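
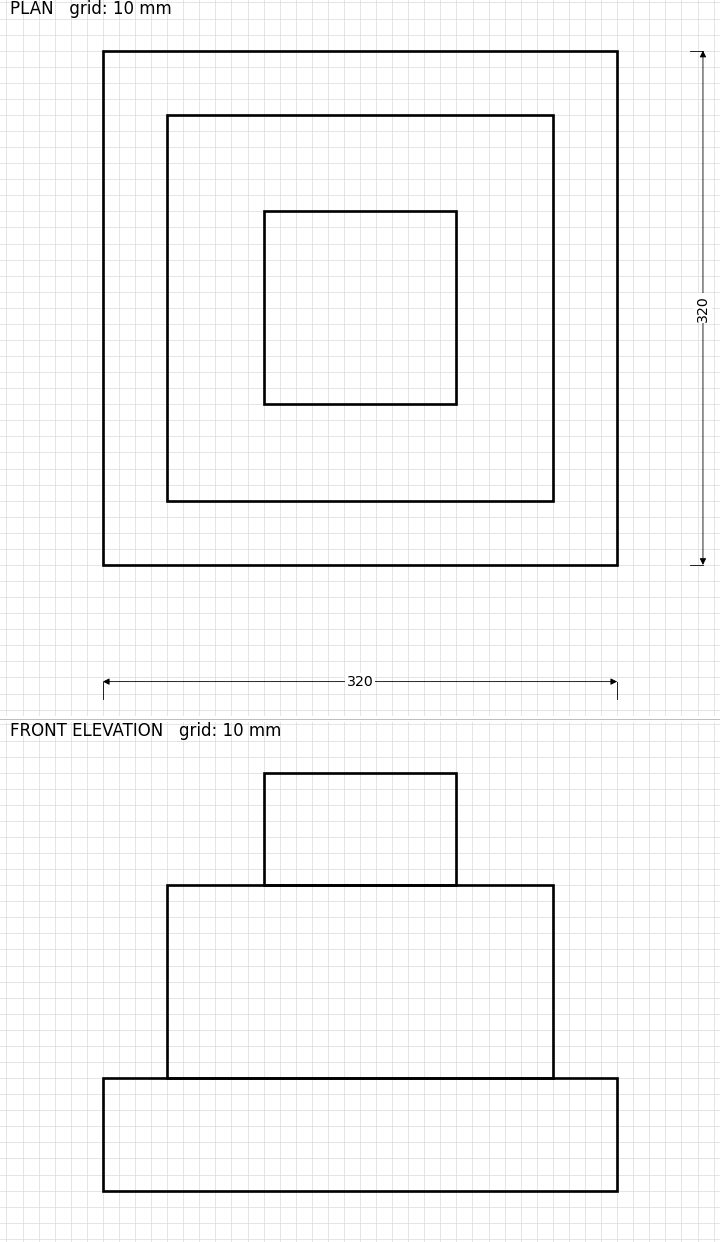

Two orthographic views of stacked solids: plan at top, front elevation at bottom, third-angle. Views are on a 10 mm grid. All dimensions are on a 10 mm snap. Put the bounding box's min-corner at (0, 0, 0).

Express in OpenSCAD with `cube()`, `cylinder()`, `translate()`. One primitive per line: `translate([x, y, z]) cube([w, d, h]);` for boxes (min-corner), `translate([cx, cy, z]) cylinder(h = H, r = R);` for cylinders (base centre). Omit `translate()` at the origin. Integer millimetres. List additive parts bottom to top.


cube([320, 320, 70]);
translate([40, 40, 70]) cube([240, 240, 120]);
translate([100, 100, 190]) cube([120, 120, 70]);


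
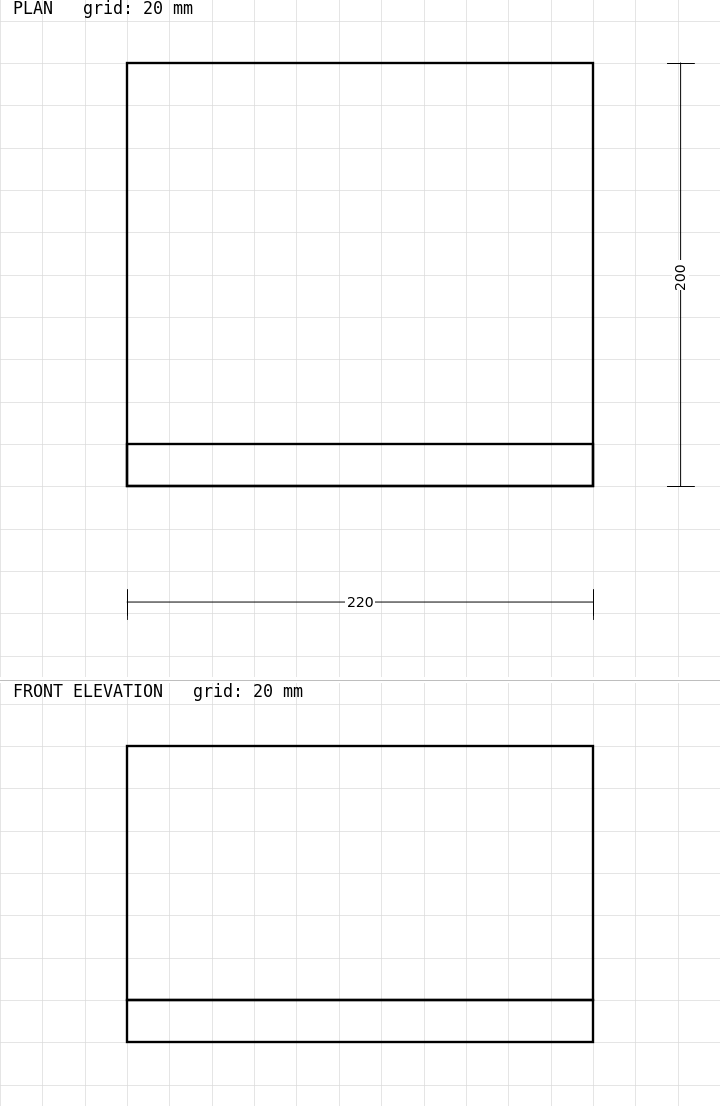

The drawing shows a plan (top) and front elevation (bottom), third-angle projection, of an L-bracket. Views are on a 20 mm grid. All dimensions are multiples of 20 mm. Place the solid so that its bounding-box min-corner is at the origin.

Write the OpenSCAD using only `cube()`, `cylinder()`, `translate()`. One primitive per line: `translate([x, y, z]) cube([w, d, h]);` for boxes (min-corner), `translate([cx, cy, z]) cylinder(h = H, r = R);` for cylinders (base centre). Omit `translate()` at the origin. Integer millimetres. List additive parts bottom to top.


cube([220, 200, 20]);
translate([0, 0, 20]) cube([220, 20, 120]);


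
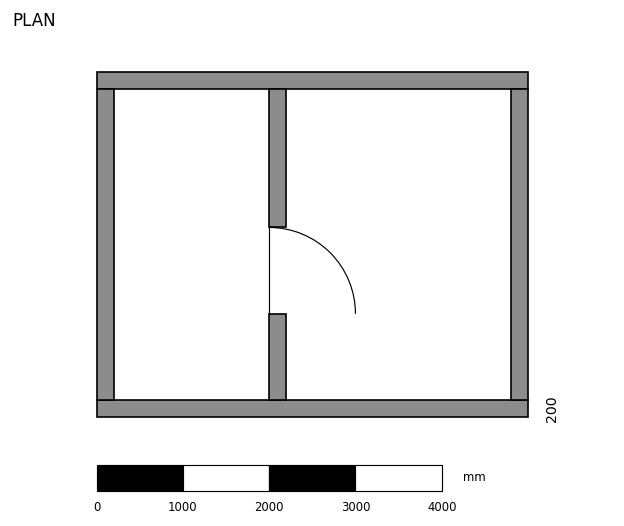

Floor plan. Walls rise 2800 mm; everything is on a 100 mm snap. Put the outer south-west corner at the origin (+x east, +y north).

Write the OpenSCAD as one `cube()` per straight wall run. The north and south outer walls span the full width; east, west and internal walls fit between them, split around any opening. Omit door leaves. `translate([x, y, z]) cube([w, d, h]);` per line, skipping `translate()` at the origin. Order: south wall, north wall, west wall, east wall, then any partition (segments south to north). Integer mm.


cube([5000, 200, 2800]);
translate([0, 3800, 0]) cube([5000, 200, 2800]);
translate([0, 200, 0]) cube([200, 3600, 2800]);
translate([4800, 200, 0]) cube([200, 3600, 2800]);
translate([2000, 200, 0]) cube([200, 1000, 2800]);
translate([2000, 2200, 0]) cube([200, 1600, 2800]);


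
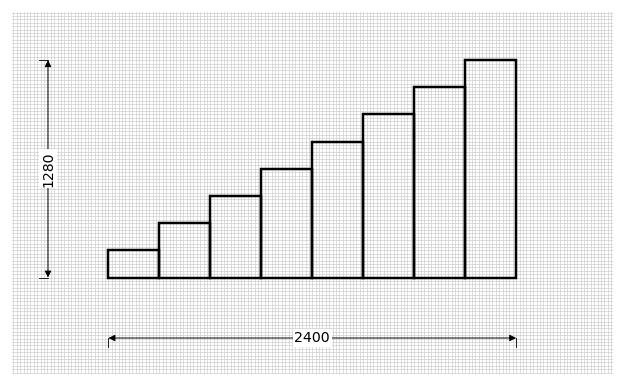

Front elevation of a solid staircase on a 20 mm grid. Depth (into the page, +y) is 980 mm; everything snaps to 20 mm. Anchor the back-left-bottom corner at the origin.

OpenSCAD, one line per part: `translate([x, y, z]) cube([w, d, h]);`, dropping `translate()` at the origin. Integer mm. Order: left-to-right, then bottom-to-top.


cube([300, 980, 160]);
translate([300, 0, 0]) cube([300, 980, 320]);
translate([600, 0, 0]) cube([300, 980, 480]);
translate([900, 0, 0]) cube([300, 980, 640]);
translate([1200, 0, 0]) cube([300, 980, 800]);
translate([1500, 0, 0]) cube([300, 980, 960]);
translate([1800, 0, 0]) cube([300, 980, 1120]);
translate([2100, 0, 0]) cube([300, 980, 1280]);


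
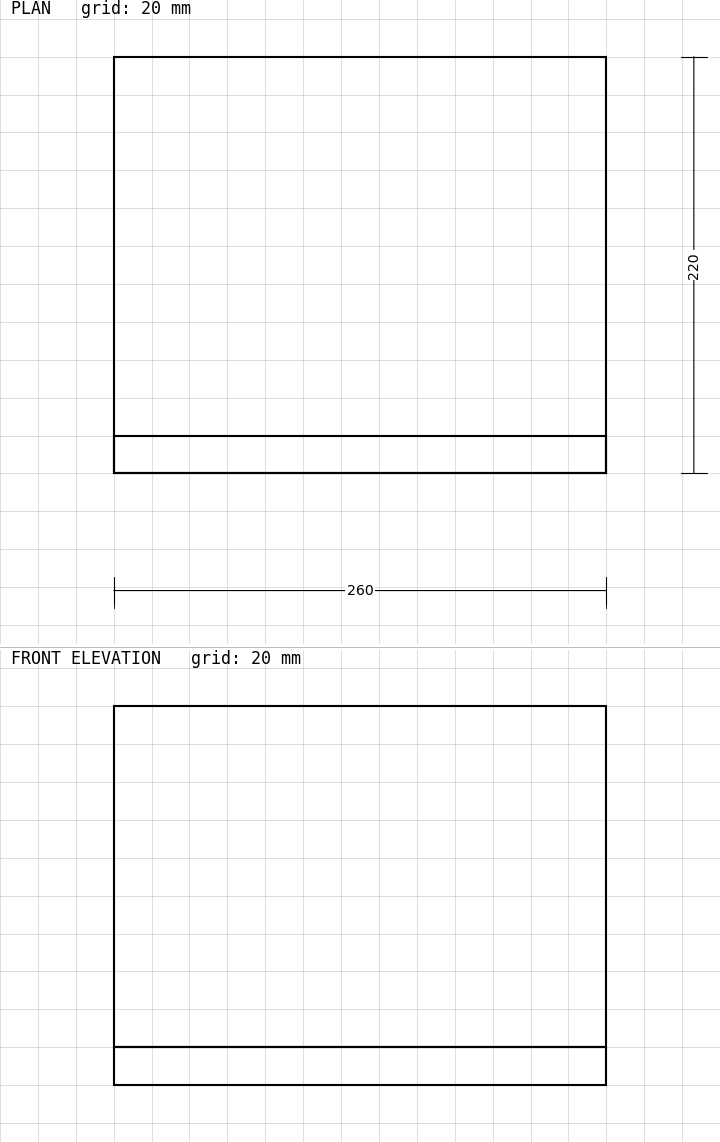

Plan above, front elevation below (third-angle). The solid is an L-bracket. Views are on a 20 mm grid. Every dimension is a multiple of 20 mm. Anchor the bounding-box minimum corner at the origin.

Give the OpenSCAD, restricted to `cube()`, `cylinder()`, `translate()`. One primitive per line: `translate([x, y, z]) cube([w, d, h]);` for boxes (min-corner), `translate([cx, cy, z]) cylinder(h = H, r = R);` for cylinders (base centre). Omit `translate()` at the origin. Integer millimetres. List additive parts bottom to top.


cube([260, 220, 20]);
translate([0, 0, 20]) cube([260, 20, 180]);


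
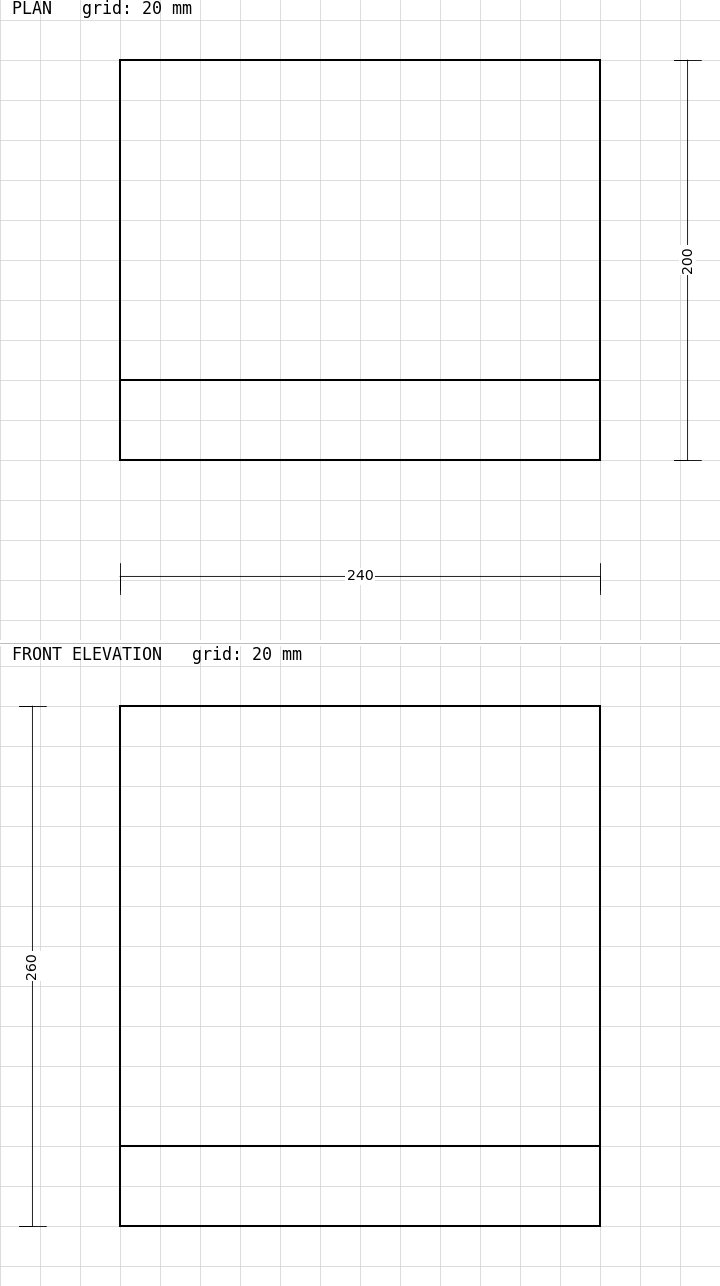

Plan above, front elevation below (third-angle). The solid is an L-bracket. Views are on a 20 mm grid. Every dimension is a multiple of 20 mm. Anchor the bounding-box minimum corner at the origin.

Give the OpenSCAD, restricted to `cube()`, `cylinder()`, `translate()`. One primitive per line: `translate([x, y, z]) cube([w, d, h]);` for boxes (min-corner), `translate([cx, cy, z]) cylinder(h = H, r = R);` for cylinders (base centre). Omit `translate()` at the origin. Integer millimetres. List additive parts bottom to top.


cube([240, 200, 40]);
translate([0, 0, 40]) cube([240, 40, 220]);


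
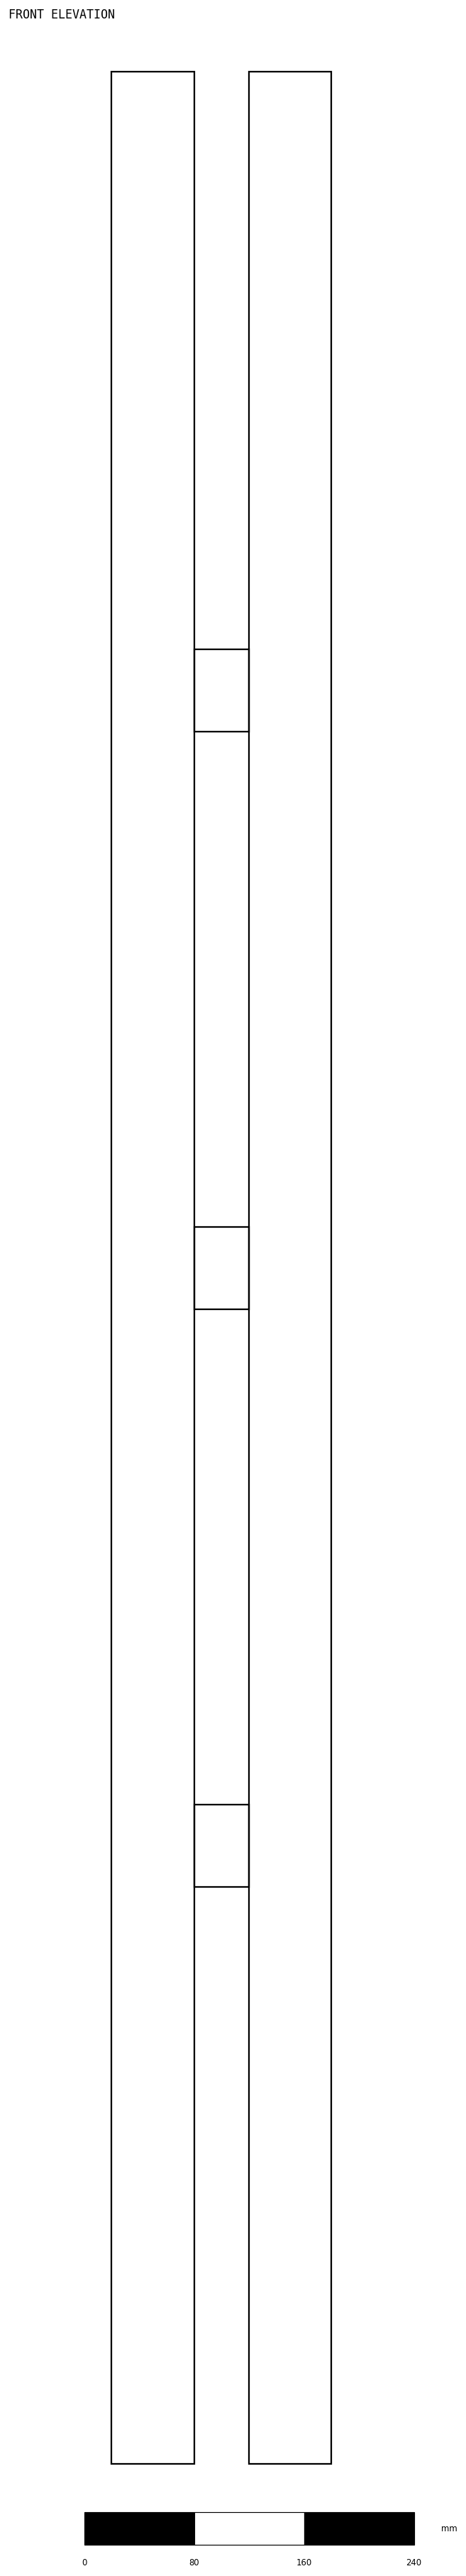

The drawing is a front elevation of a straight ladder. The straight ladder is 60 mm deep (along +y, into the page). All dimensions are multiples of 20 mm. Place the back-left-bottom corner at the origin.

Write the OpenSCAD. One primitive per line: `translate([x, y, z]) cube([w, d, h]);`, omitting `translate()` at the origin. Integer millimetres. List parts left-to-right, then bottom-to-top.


cube([60, 60, 1740]);
translate([60, 0, 420]) cube([40, 60, 60]);
translate([60, 0, 840]) cube([40, 60, 60]);
translate([60, 0, 1260]) cube([40, 60, 60]);
translate([100, 0, 0]) cube([60, 60, 1740]);


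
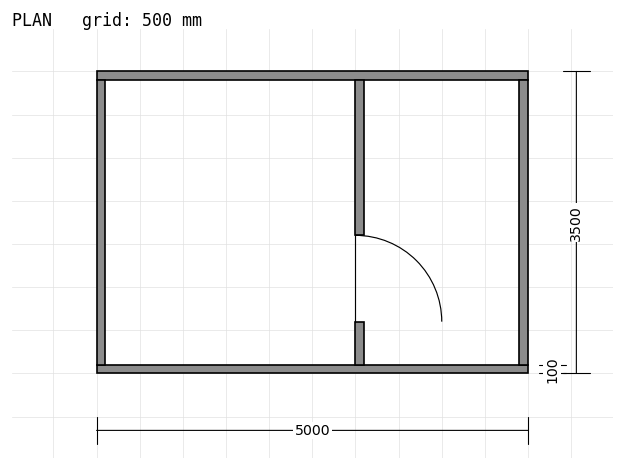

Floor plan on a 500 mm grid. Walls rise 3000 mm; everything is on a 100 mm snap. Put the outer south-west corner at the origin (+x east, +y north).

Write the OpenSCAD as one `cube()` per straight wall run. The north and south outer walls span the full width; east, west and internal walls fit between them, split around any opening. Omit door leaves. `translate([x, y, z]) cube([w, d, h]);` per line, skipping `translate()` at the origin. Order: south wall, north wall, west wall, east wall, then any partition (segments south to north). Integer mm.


cube([5000, 100, 3000]);
translate([0, 3400, 0]) cube([5000, 100, 3000]);
translate([0, 100, 0]) cube([100, 3300, 3000]);
translate([4900, 100, 0]) cube([100, 3300, 3000]);
translate([3000, 100, 0]) cube([100, 500, 3000]);
translate([3000, 1600, 0]) cube([100, 1800, 3000]);


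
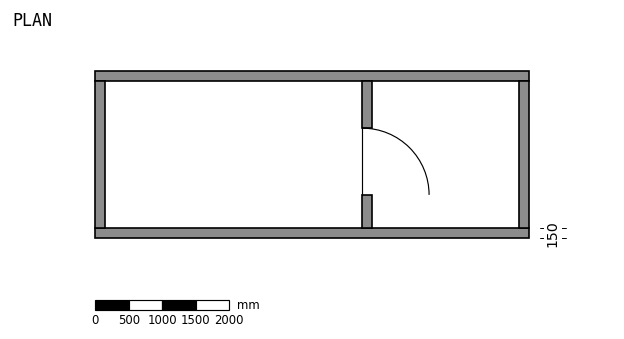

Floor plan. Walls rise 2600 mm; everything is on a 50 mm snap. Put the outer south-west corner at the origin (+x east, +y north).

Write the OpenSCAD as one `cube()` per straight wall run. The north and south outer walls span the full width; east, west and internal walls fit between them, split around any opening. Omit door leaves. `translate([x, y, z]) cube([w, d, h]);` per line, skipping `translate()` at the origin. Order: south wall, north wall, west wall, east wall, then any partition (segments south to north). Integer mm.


cube([6500, 150, 2600]);
translate([0, 2350, 0]) cube([6500, 150, 2600]);
translate([0, 150, 0]) cube([150, 2200, 2600]);
translate([6350, 150, 0]) cube([150, 2200, 2600]);
translate([4000, 150, 0]) cube([150, 500, 2600]);
translate([4000, 1650, 0]) cube([150, 700, 2600]);


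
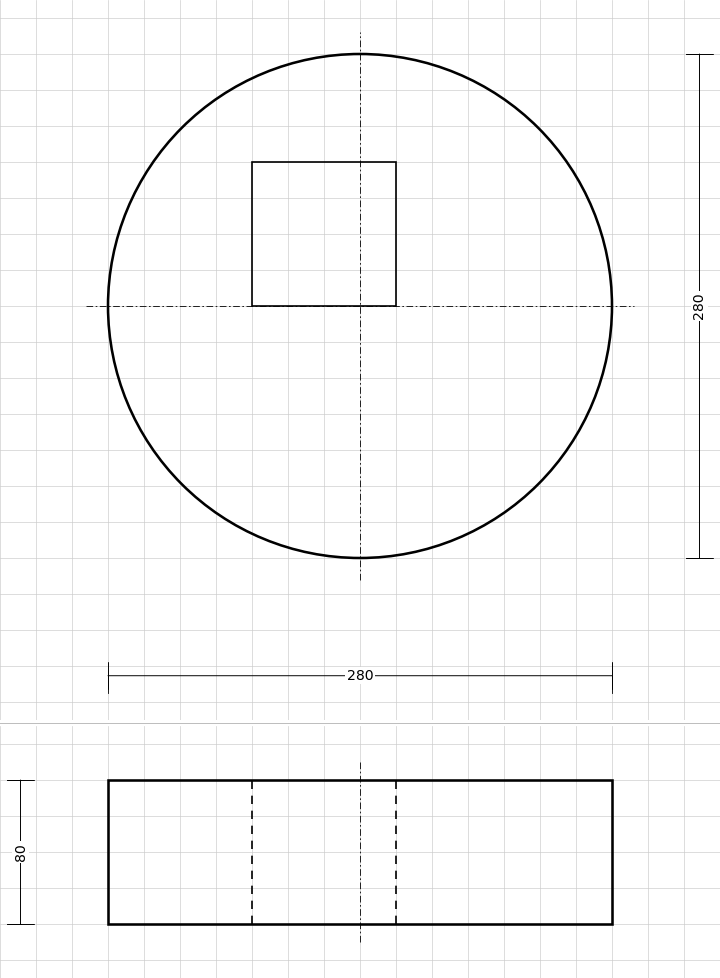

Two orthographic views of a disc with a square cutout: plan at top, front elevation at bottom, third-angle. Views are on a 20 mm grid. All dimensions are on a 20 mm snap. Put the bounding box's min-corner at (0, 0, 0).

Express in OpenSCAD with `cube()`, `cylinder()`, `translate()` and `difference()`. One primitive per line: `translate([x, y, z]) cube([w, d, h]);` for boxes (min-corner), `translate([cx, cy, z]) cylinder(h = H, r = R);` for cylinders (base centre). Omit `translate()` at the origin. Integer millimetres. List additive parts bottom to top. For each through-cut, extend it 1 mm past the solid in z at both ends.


difference() {
  translate([140, 140, 0]) cylinder(h = 80, r = 140);
  translate([80, 140, -1]) cube([80, 80, 82]);
}


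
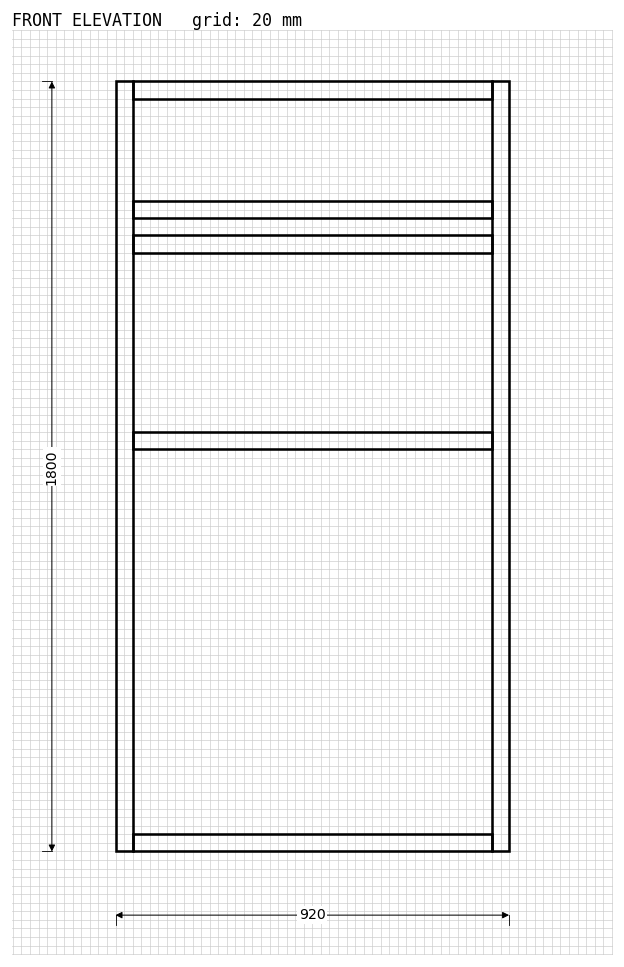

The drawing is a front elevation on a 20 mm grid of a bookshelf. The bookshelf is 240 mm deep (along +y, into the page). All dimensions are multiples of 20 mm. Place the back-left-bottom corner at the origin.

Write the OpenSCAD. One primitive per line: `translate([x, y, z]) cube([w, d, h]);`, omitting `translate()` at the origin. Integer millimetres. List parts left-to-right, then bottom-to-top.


cube([40, 240, 1800]);
translate([40, 0, 0]) cube([840, 240, 40]);
translate([40, 0, 940]) cube([840, 240, 40]);
translate([40, 0, 1400]) cube([840, 240, 40]);
translate([40, 0, 1480]) cube([840, 240, 40]);
translate([40, 0, 1760]) cube([840, 240, 40]);
translate([880, 0, 0]) cube([40, 240, 1800]);


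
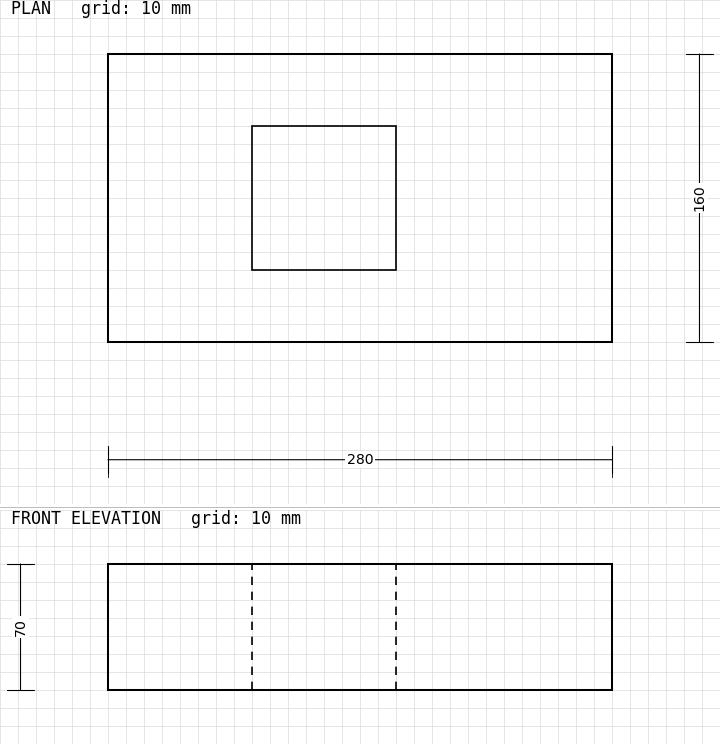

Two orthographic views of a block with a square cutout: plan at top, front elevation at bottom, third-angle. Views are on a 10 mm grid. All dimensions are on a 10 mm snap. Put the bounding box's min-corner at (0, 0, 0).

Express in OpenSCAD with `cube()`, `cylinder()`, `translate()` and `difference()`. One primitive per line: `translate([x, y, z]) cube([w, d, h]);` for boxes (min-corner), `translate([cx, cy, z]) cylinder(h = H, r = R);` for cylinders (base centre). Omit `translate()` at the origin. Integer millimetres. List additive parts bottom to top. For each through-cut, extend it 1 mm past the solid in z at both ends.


difference() {
  cube([280, 160, 70]);
  translate([80, 40, -1]) cube([80, 80, 72]);
}


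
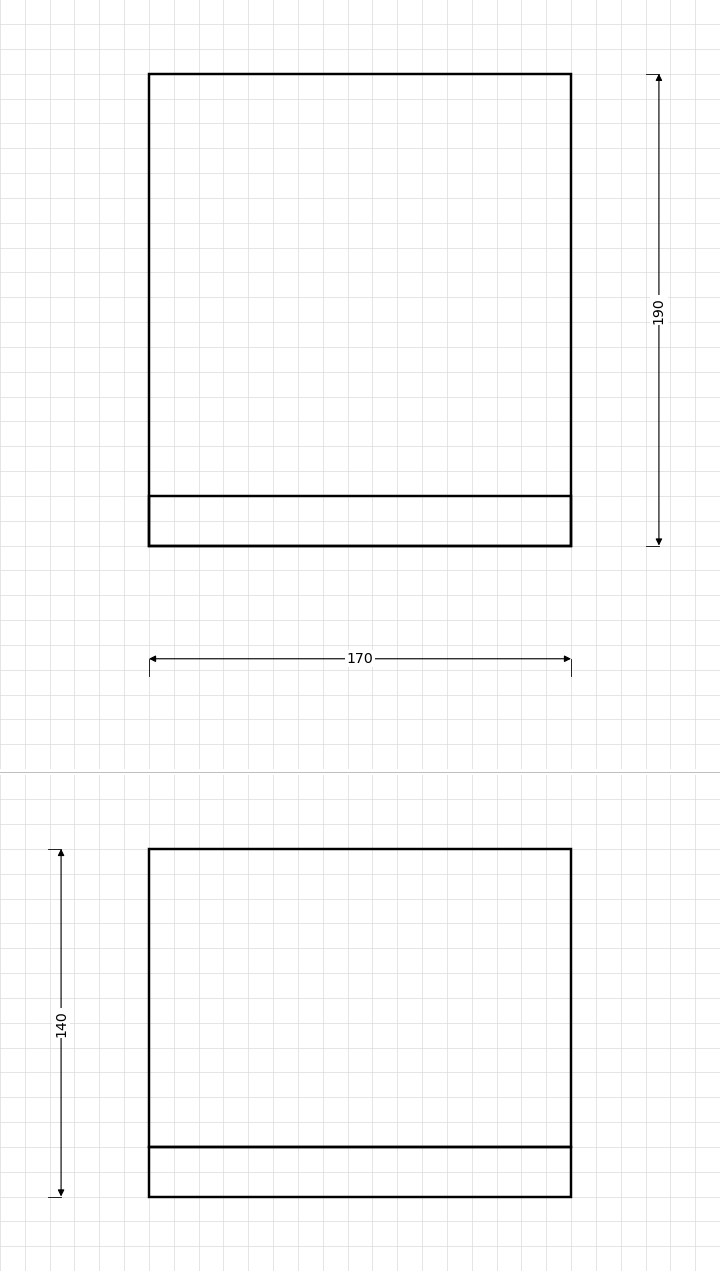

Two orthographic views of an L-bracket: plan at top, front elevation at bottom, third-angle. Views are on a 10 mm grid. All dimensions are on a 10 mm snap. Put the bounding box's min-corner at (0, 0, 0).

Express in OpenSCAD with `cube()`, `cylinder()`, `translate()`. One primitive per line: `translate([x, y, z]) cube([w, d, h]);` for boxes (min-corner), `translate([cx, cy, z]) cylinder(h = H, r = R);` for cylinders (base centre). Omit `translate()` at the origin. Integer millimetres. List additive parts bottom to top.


cube([170, 190, 20]);
translate([0, 0, 20]) cube([170, 20, 120]);


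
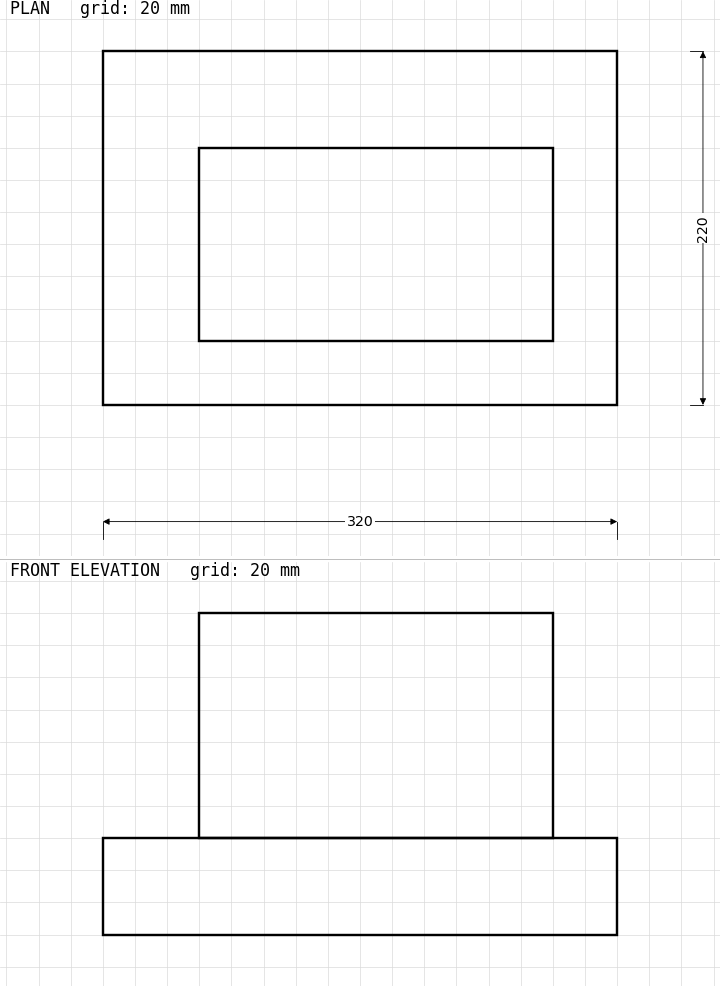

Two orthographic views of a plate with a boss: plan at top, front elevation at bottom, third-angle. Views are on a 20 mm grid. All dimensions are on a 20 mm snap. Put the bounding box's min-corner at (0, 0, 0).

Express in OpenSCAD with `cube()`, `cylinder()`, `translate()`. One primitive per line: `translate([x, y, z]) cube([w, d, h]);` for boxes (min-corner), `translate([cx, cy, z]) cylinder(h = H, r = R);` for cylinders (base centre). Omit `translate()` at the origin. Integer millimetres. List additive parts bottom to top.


cube([320, 220, 60]);
translate([60, 40, 60]) cube([220, 120, 140]);


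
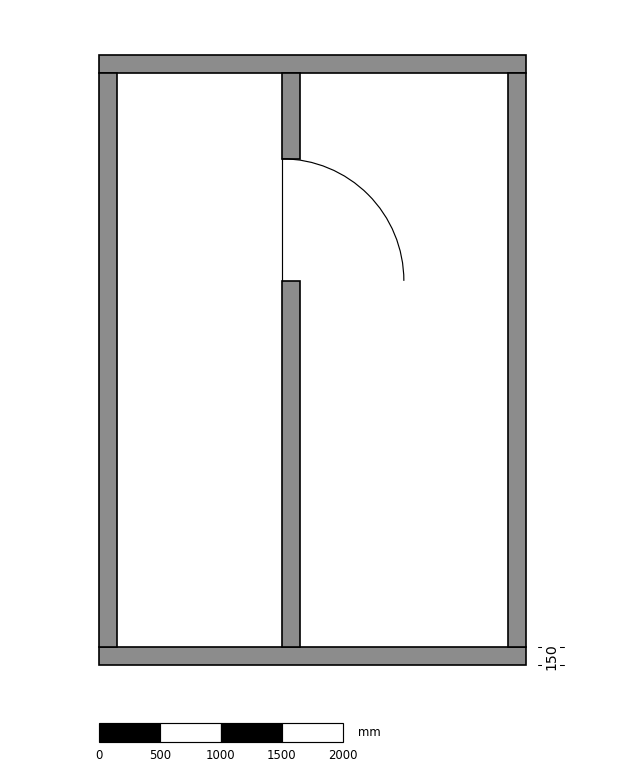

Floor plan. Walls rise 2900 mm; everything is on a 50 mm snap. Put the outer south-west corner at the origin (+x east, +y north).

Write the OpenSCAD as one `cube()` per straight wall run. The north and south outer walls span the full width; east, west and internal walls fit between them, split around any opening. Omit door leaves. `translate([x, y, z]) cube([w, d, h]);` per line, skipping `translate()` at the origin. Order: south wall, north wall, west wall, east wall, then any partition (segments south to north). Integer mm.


cube([3500, 150, 2900]);
translate([0, 4850, 0]) cube([3500, 150, 2900]);
translate([0, 150, 0]) cube([150, 4700, 2900]);
translate([3350, 150, 0]) cube([150, 4700, 2900]);
translate([1500, 150, 0]) cube([150, 3000, 2900]);
translate([1500, 4150, 0]) cube([150, 700, 2900]);


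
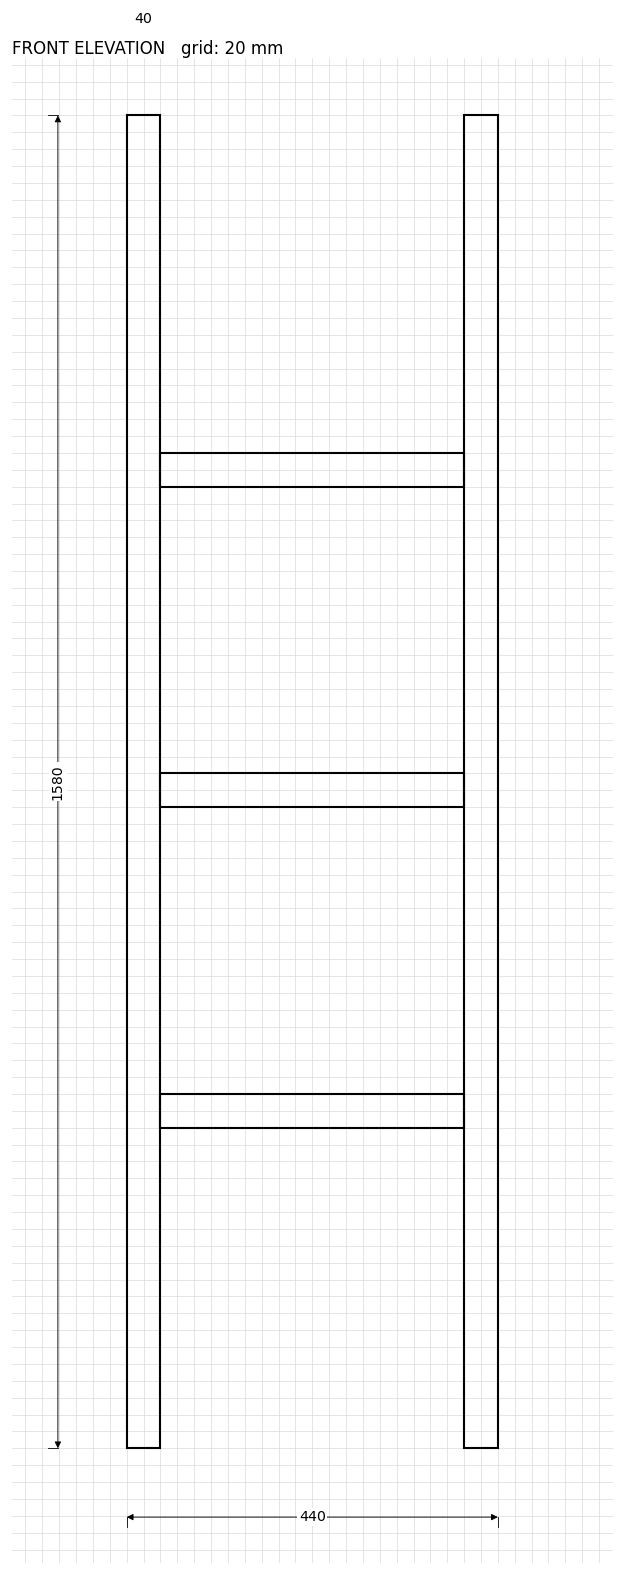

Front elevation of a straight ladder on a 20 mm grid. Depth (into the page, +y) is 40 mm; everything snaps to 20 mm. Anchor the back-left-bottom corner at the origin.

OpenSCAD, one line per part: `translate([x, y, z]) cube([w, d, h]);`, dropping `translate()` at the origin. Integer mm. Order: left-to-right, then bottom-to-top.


cube([40, 40, 1580]);
translate([40, 0, 380]) cube([360, 40, 40]);
translate([40, 0, 760]) cube([360, 40, 40]);
translate([40, 0, 1140]) cube([360, 40, 40]);
translate([400, 0, 0]) cube([40, 40, 1580]);


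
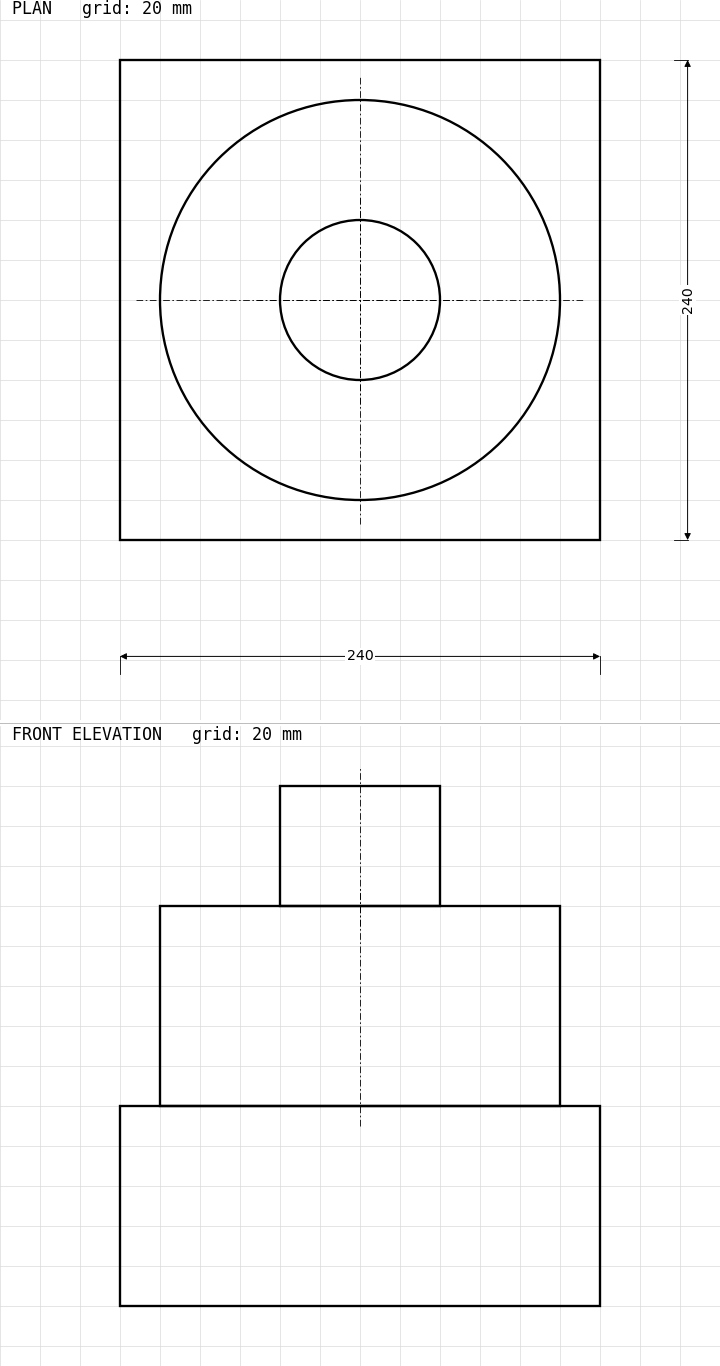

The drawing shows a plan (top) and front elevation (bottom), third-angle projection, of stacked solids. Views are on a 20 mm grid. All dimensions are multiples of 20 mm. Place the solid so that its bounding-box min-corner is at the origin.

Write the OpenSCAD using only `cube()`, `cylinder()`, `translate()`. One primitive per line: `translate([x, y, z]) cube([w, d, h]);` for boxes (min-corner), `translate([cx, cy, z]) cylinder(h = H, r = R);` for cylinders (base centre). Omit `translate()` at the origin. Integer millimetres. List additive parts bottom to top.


cube([240, 240, 100]);
translate([120, 120, 100]) cylinder(h = 100, r = 100);
translate([120, 120, 200]) cylinder(h = 60, r = 40);


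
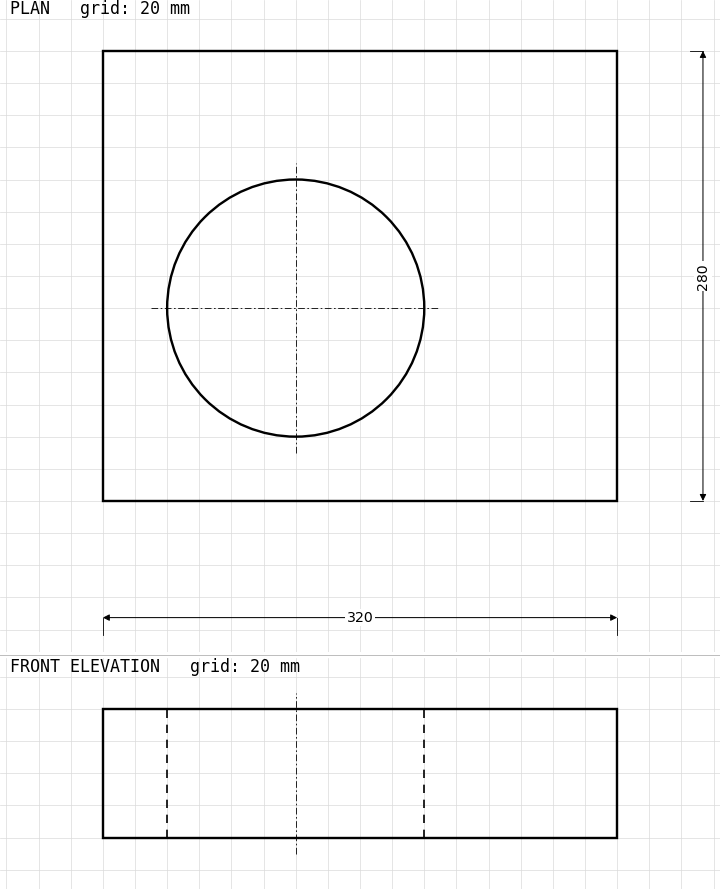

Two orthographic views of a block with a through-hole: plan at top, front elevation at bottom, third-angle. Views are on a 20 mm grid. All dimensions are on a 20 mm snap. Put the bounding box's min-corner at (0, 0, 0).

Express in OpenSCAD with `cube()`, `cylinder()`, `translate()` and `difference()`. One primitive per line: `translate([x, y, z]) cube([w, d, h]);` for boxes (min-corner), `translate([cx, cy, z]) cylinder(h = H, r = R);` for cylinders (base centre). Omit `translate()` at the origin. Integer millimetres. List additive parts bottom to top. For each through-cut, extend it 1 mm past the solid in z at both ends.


difference() {
  cube([320, 280, 80]);
  translate([120, 120, -1]) cylinder(h = 82, r = 80);
}


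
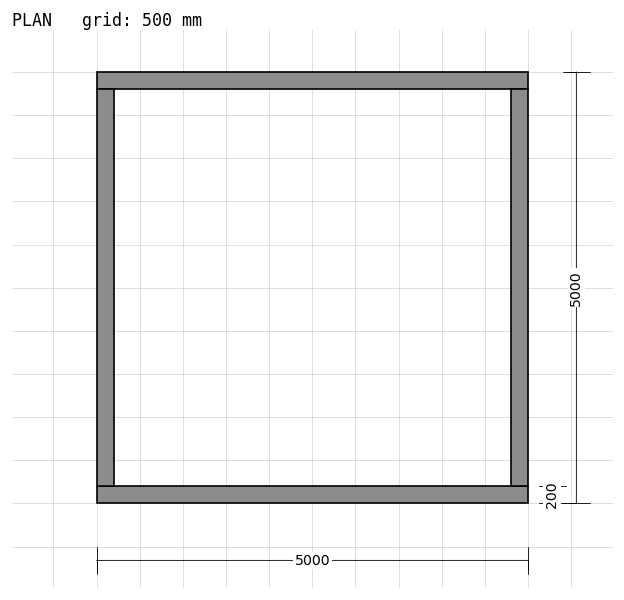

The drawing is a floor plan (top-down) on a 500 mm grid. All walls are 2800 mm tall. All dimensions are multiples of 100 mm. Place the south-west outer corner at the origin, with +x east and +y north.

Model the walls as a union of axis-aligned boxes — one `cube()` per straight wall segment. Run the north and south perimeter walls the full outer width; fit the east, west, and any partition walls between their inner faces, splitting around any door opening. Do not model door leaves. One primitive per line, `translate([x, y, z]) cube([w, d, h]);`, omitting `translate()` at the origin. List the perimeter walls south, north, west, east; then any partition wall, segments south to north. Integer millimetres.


cube([5000, 200, 2800]);
translate([0, 4800, 0]) cube([5000, 200, 2800]);
translate([0, 200, 0]) cube([200, 4600, 2800]);
translate([4800, 200, 0]) cube([200, 4600, 2800]);


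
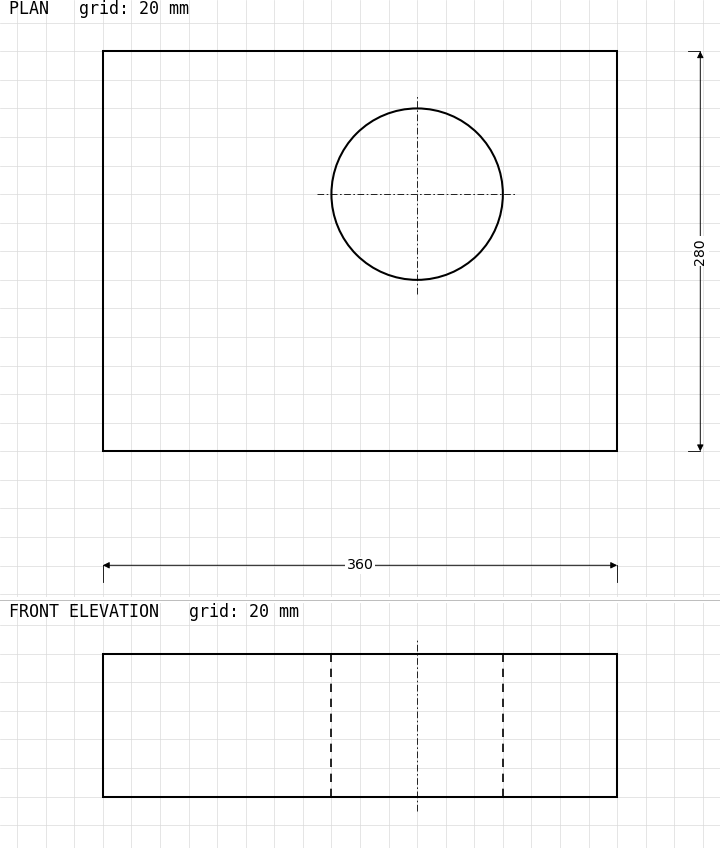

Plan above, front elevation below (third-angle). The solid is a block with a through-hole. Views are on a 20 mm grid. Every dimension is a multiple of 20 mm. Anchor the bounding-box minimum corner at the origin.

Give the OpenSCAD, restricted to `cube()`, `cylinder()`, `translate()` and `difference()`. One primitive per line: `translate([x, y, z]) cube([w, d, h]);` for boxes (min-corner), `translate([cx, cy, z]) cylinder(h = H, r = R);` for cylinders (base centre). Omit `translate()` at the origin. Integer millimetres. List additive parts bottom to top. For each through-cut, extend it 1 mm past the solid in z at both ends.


difference() {
  cube([360, 280, 100]);
  translate([220, 180, -1]) cylinder(h = 102, r = 60);
}


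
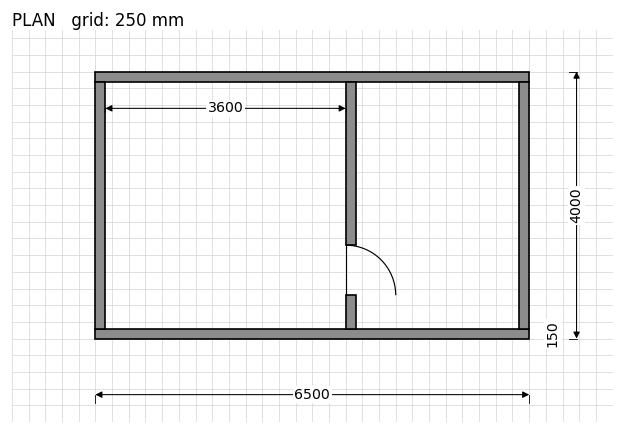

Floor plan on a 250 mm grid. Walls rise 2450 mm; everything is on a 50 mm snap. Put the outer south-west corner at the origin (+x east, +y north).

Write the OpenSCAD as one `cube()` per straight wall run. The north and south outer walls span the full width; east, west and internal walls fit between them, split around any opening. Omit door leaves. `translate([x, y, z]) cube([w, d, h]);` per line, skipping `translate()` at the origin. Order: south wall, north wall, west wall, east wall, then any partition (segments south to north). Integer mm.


cube([6500, 150, 2450]);
translate([0, 3850, 0]) cube([6500, 150, 2450]);
translate([0, 150, 0]) cube([150, 3700, 2450]);
translate([6350, 150, 0]) cube([150, 3700, 2450]);
translate([3750, 150, 0]) cube([150, 500, 2450]);
translate([3750, 1400, 0]) cube([150, 2450, 2450]);


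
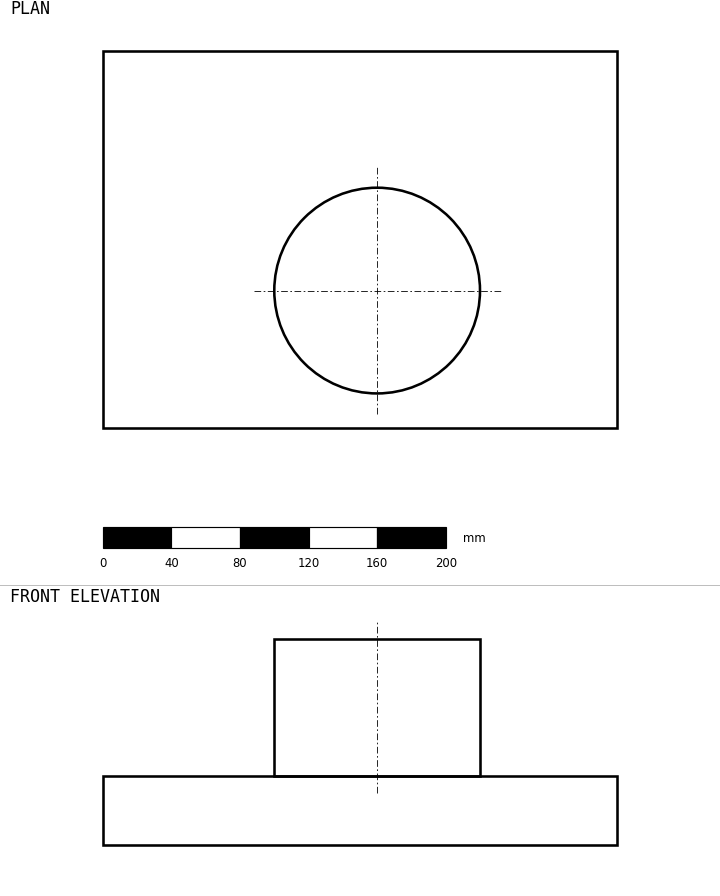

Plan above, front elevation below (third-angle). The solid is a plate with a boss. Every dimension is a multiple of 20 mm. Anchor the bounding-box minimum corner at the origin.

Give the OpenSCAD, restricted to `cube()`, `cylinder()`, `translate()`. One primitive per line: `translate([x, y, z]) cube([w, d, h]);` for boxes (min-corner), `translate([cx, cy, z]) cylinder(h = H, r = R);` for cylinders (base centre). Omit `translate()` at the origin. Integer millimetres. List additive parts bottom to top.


cube([300, 220, 40]);
translate([160, 80, 40]) cylinder(h = 80, r = 60);


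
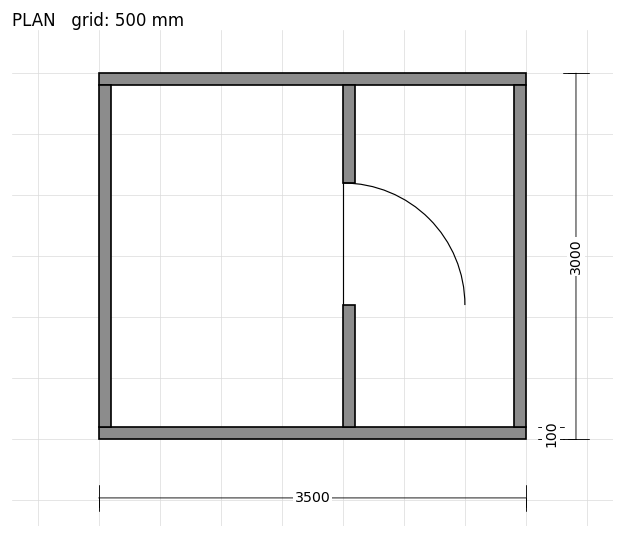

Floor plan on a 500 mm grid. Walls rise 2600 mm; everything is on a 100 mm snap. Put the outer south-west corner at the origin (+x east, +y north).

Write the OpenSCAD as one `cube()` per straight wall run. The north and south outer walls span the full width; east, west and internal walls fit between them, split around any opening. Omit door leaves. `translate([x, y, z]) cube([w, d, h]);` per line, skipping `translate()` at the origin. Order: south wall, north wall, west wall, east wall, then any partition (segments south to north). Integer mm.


cube([3500, 100, 2600]);
translate([0, 2900, 0]) cube([3500, 100, 2600]);
translate([0, 100, 0]) cube([100, 2800, 2600]);
translate([3400, 100, 0]) cube([100, 2800, 2600]);
translate([2000, 100, 0]) cube([100, 1000, 2600]);
translate([2000, 2100, 0]) cube([100, 800, 2600]);


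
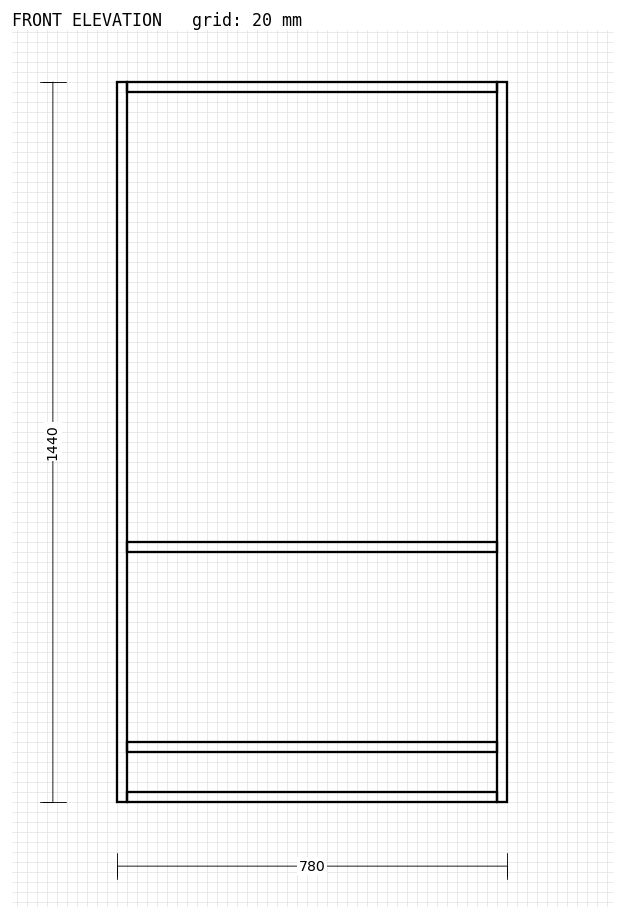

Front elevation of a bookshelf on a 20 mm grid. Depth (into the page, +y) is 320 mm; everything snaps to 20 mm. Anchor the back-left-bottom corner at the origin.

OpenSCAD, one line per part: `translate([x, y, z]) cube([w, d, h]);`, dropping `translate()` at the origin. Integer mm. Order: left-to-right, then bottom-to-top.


cube([20, 320, 1440]);
translate([20, 0, 0]) cube([740, 320, 20]);
translate([20, 0, 100]) cube([740, 320, 20]);
translate([20, 0, 500]) cube([740, 320, 20]);
translate([20, 0, 1420]) cube([740, 320, 20]);
translate([760, 0, 0]) cube([20, 320, 1440]);


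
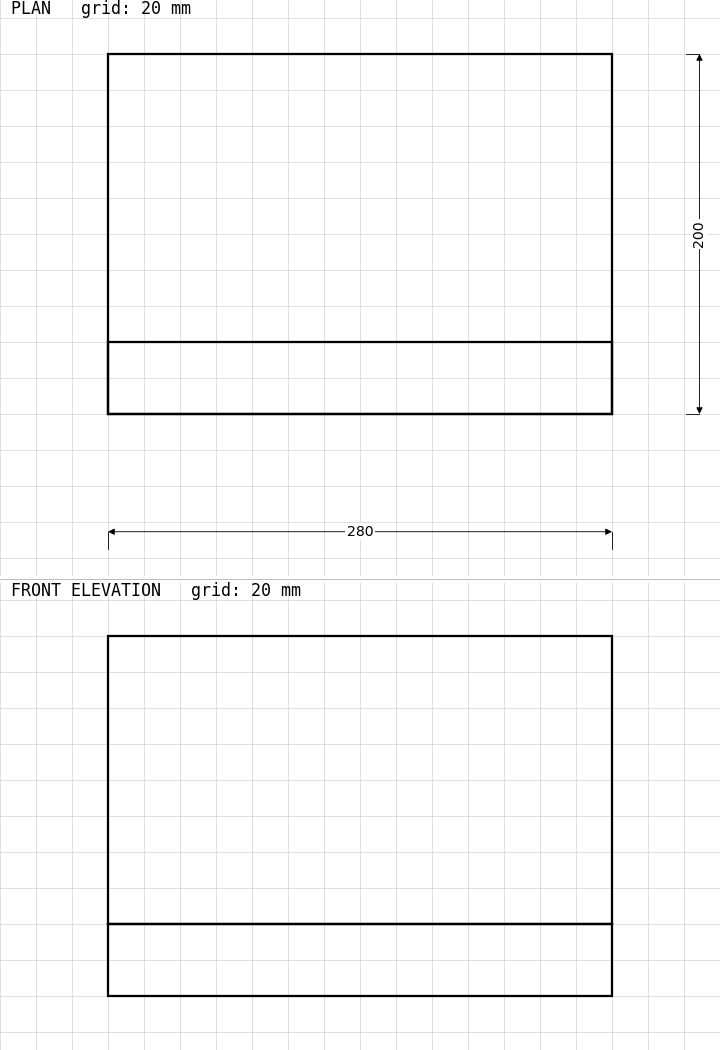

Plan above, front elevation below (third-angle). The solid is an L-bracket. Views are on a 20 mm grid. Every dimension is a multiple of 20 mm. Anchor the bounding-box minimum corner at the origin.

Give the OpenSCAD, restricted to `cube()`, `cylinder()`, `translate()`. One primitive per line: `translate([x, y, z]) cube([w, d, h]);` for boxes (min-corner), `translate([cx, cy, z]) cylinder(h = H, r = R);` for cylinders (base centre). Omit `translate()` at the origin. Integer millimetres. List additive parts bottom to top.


cube([280, 200, 40]);
translate([0, 0, 40]) cube([280, 40, 160]);


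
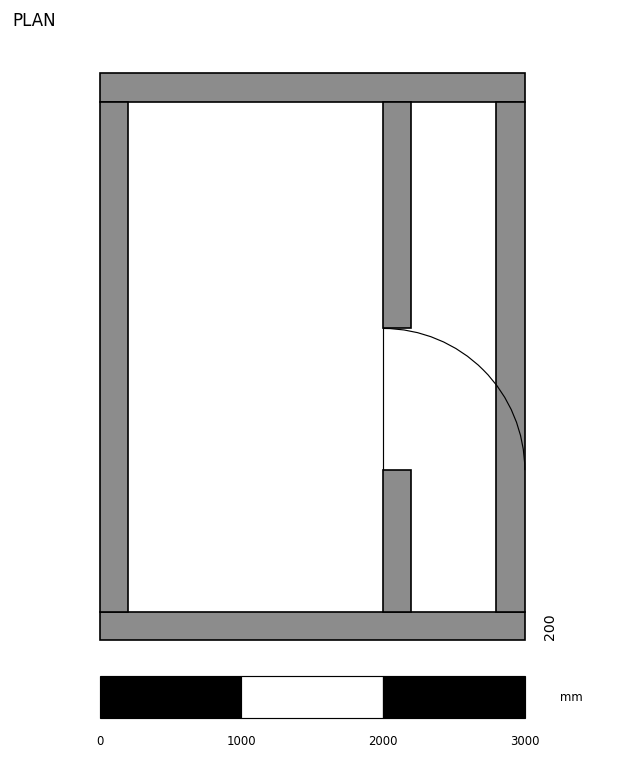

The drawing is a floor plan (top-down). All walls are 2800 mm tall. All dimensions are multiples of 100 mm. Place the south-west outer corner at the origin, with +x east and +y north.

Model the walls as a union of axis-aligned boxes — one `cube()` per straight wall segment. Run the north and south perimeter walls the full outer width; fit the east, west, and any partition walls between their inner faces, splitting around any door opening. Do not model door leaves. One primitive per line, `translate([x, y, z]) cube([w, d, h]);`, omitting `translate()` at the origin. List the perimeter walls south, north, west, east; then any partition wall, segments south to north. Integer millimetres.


cube([3000, 200, 2800]);
translate([0, 3800, 0]) cube([3000, 200, 2800]);
translate([0, 200, 0]) cube([200, 3600, 2800]);
translate([2800, 200, 0]) cube([200, 3600, 2800]);
translate([2000, 200, 0]) cube([200, 1000, 2800]);
translate([2000, 2200, 0]) cube([200, 1600, 2800]);


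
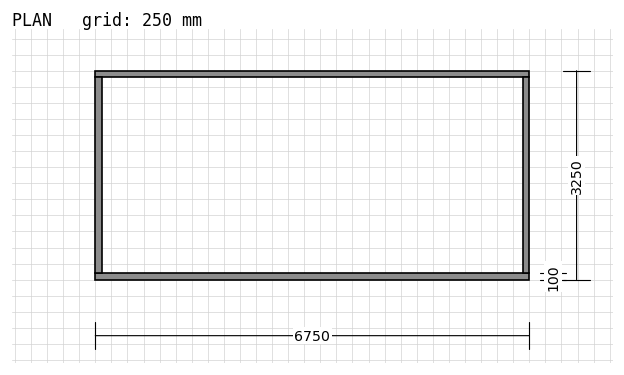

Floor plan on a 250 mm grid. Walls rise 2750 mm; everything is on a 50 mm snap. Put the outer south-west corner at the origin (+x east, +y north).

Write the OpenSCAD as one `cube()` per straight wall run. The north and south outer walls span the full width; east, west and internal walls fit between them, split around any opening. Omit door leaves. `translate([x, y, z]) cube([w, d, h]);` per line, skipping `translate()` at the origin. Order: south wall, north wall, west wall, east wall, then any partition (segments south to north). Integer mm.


cube([6750, 100, 2750]);
translate([0, 3150, 0]) cube([6750, 100, 2750]);
translate([0, 100, 0]) cube([100, 3050, 2750]);
translate([6650, 100, 0]) cube([100, 3050, 2750]);


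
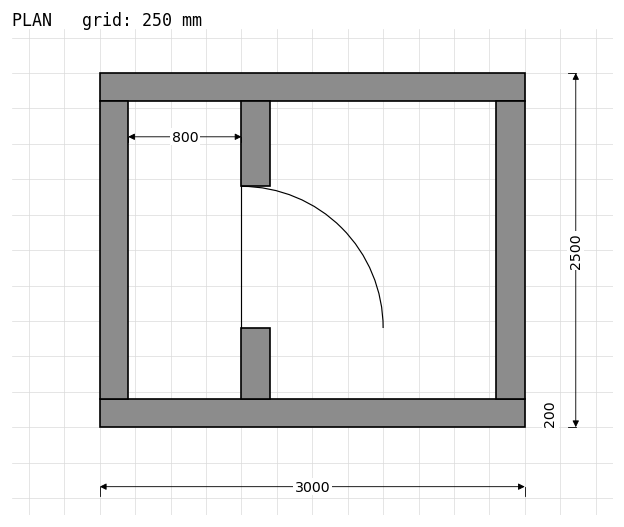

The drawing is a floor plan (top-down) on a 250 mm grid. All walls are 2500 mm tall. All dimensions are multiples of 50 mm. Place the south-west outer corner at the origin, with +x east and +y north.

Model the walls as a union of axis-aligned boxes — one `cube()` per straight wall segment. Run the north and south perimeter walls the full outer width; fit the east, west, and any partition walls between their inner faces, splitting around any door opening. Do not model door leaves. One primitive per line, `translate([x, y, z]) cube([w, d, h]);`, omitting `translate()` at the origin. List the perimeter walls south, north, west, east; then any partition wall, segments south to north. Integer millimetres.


cube([3000, 200, 2500]);
translate([0, 2300, 0]) cube([3000, 200, 2500]);
translate([0, 200, 0]) cube([200, 2100, 2500]);
translate([2800, 200, 0]) cube([200, 2100, 2500]);
translate([1000, 200, 0]) cube([200, 500, 2500]);
translate([1000, 1700, 0]) cube([200, 600, 2500]);


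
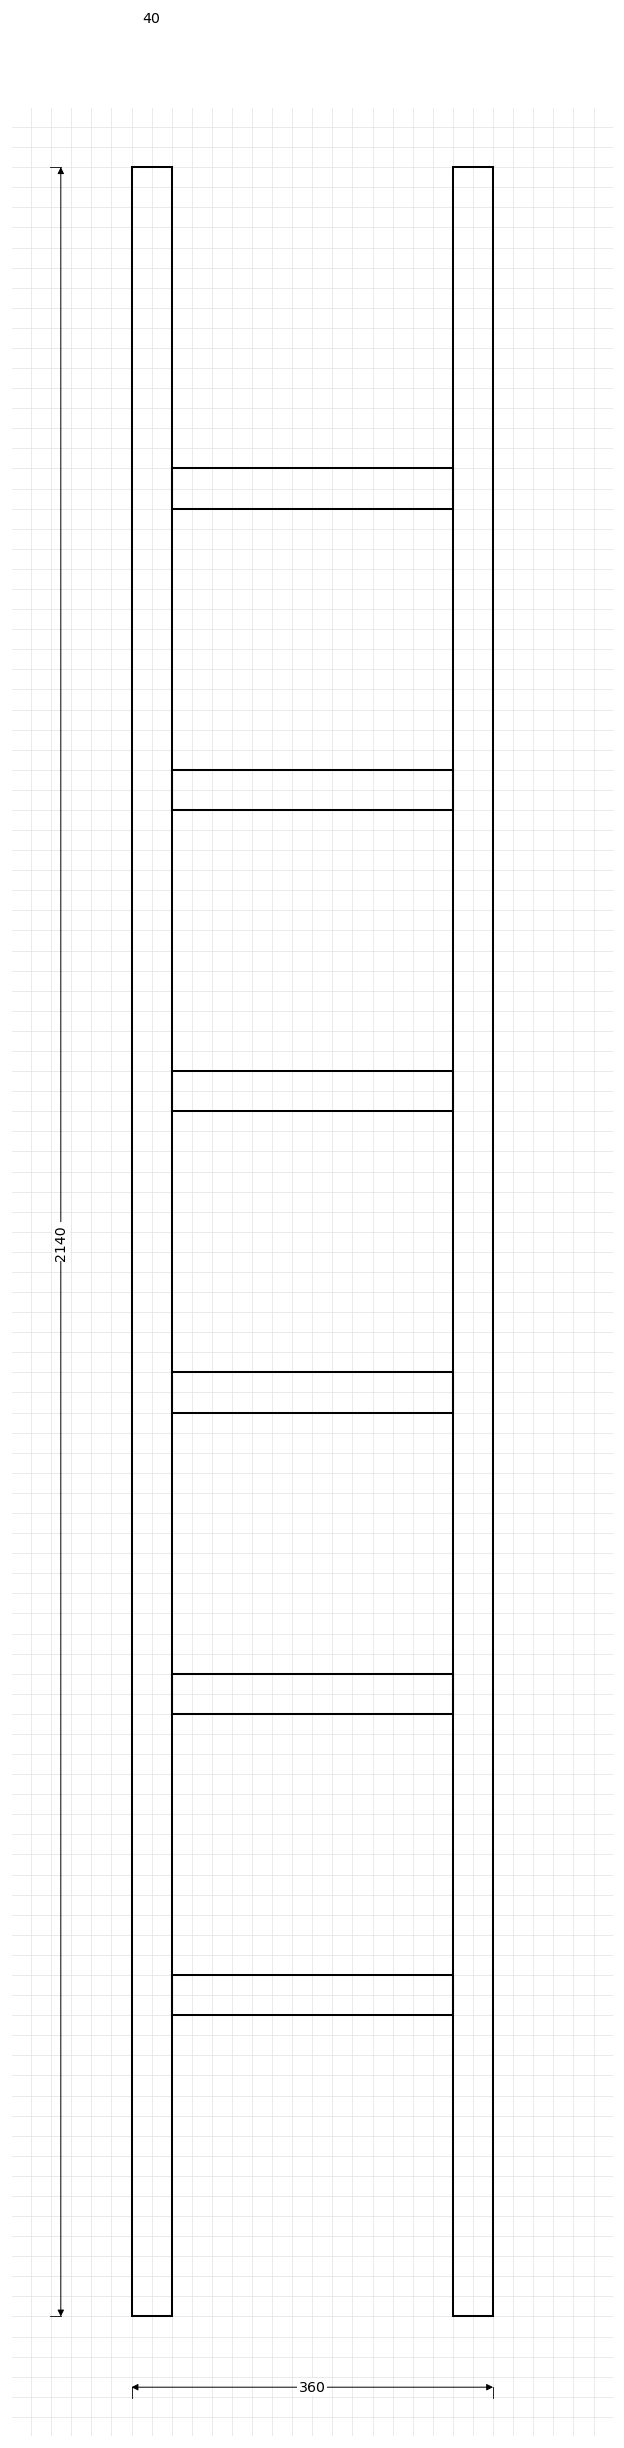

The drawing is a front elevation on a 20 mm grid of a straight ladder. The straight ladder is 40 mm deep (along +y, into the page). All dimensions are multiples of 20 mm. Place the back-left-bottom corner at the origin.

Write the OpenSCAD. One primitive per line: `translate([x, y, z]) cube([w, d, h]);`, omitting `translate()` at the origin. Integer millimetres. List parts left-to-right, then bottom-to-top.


cube([40, 40, 2140]);
translate([40, 0, 300]) cube([280, 40, 40]);
translate([40, 0, 600]) cube([280, 40, 40]);
translate([40, 0, 900]) cube([280, 40, 40]);
translate([40, 0, 1200]) cube([280, 40, 40]);
translate([40, 0, 1500]) cube([280, 40, 40]);
translate([40, 0, 1800]) cube([280, 40, 40]);
translate([320, 0, 0]) cube([40, 40, 2140]);


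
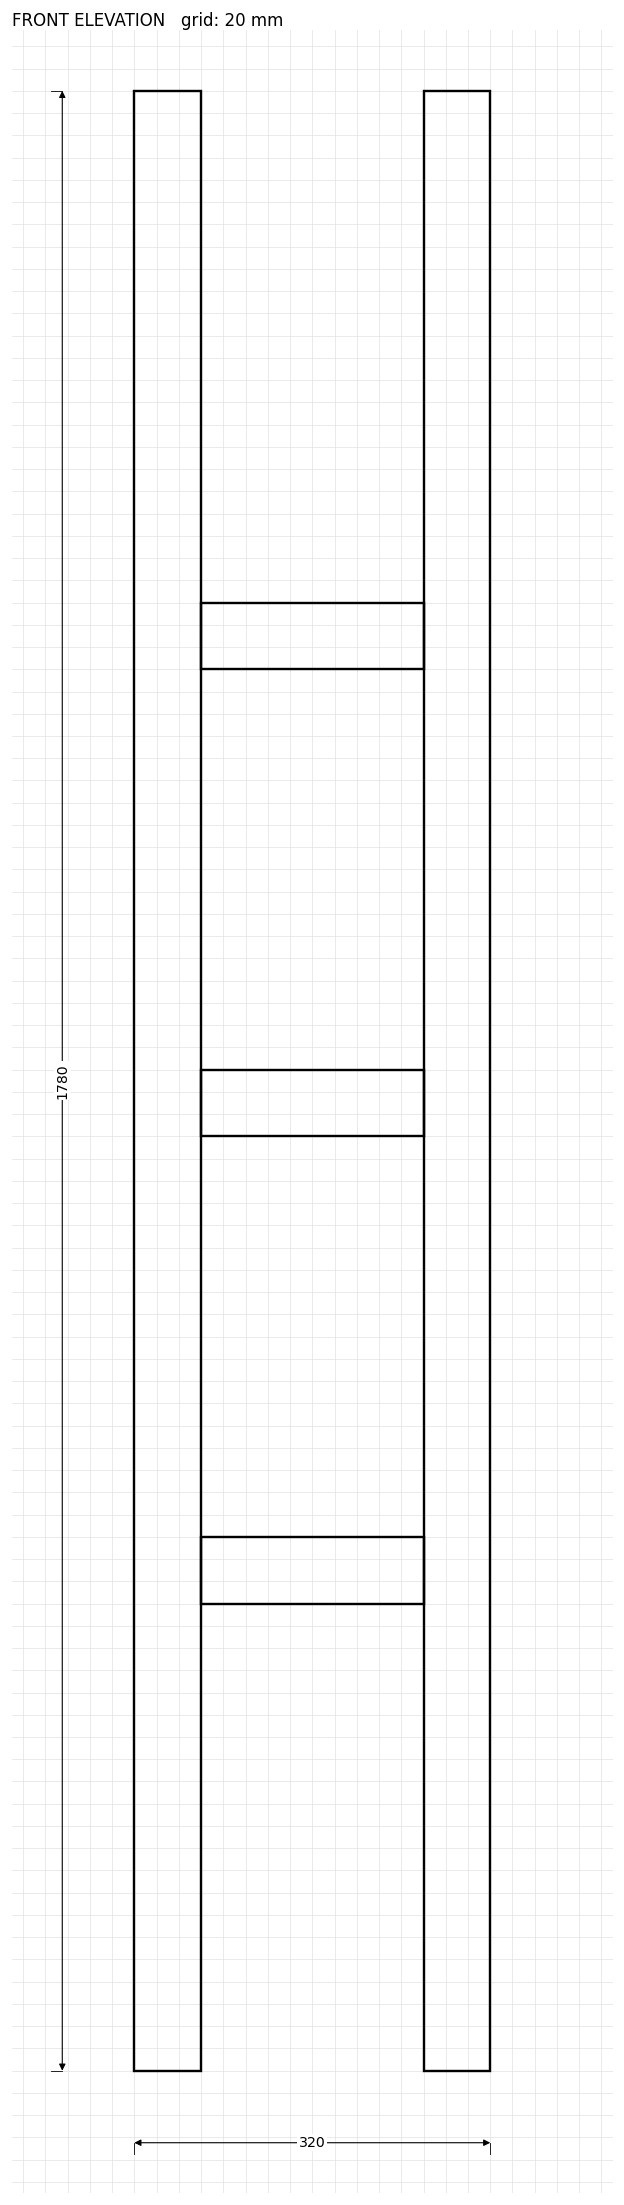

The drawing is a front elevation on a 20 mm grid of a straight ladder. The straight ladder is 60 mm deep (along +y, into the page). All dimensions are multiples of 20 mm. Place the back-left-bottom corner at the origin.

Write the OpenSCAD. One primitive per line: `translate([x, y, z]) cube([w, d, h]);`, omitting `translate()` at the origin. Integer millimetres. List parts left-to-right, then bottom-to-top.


cube([60, 60, 1780]);
translate([60, 0, 420]) cube([200, 60, 60]);
translate([60, 0, 840]) cube([200, 60, 60]);
translate([60, 0, 1260]) cube([200, 60, 60]);
translate([260, 0, 0]) cube([60, 60, 1780]);


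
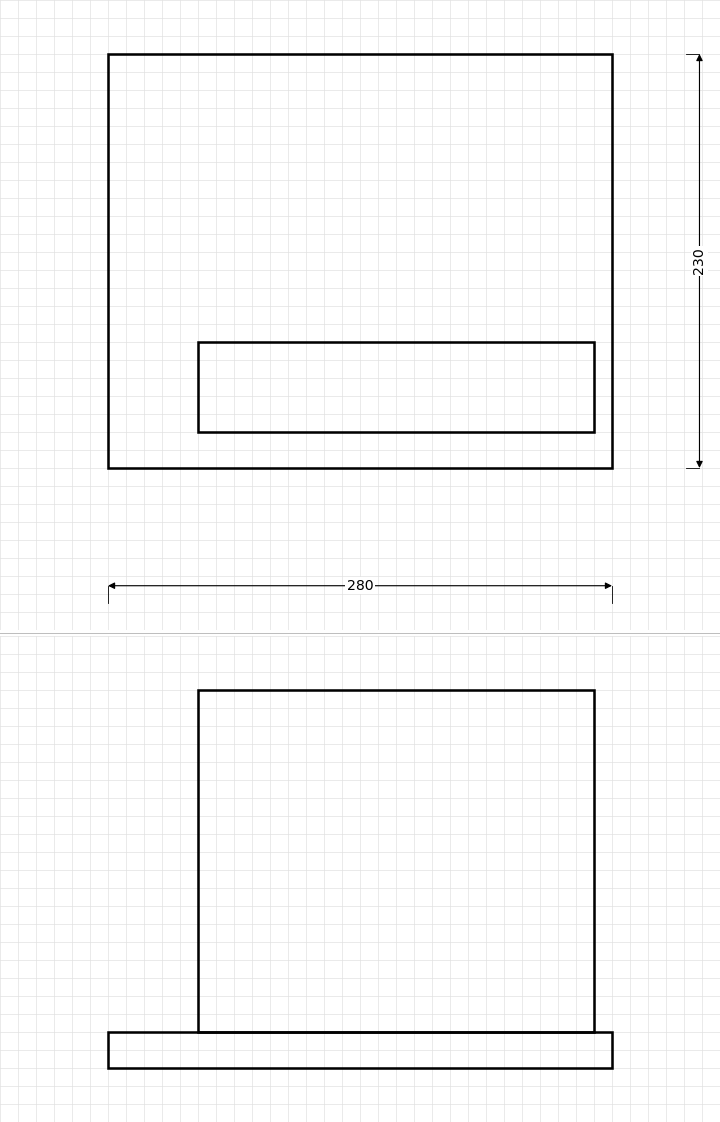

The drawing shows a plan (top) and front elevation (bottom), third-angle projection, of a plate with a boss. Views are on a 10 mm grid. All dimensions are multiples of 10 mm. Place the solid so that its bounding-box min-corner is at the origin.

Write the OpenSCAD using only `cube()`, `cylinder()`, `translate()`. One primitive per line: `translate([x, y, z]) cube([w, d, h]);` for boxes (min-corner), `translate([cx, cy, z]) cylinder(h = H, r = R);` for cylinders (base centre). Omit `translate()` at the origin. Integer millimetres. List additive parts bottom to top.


cube([280, 230, 20]);
translate([50, 20, 20]) cube([220, 50, 190]);


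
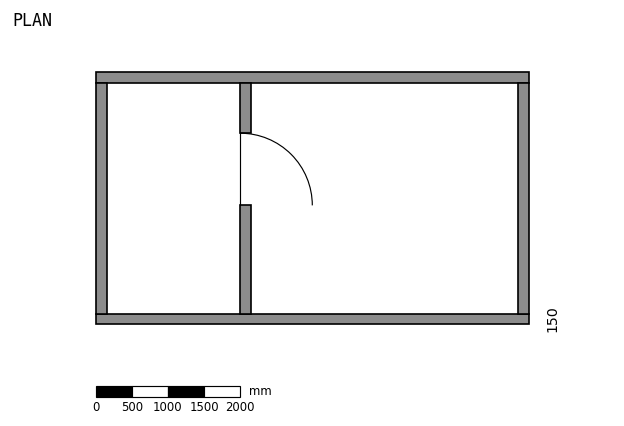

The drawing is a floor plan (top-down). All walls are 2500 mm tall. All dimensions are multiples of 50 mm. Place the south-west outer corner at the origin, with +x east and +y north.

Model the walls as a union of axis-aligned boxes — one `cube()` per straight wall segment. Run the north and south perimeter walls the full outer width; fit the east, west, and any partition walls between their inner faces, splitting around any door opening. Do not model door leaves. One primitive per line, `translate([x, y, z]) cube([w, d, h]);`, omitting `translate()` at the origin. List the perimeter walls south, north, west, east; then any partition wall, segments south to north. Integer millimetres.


cube([6000, 150, 2500]);
translate([0, 3350, 0]) cube([6000, 150, 2500]);
translate([0, 150, 0]) cube([150, 3200, 2500]);
translate([5850, 150, 0]) cube([150, 3200, 2500]);
translate([2000, 150, 0]) cube([150, 1500, 2500]);
translate([2000, 2650, 0]) cube([150, 700, 2500]);


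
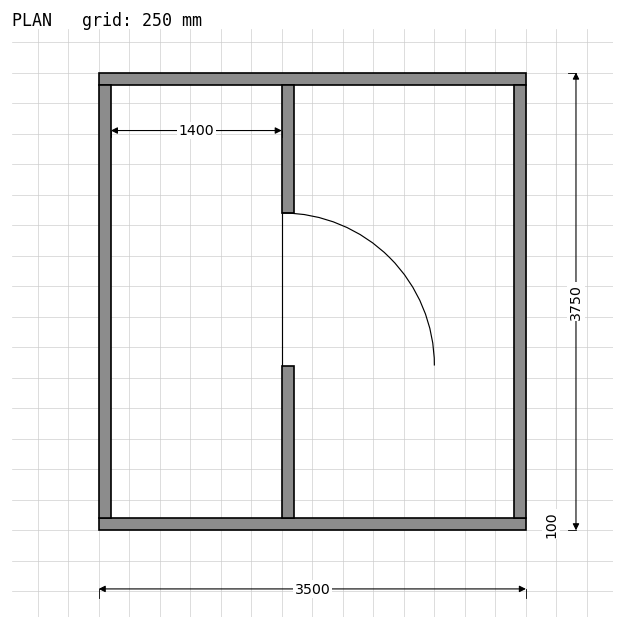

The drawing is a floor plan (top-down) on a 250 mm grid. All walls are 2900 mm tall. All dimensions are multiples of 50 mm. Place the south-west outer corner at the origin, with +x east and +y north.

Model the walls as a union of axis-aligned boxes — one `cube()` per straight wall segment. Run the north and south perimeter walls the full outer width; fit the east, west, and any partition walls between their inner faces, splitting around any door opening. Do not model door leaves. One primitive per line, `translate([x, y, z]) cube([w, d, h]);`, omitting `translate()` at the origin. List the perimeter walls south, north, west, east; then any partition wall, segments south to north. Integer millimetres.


cube([3500, 100, 2900]);
translate([0, 3650, 0]) cube([3500, 100, 2900]);
translate([0, 100, 0]) cube([100, 3550, 2900]);
translate([3400, 100, 0]) cube([100, 3550, 2900]);
translate([1500, 100, 0]) cube([100, 1250, 2900]);
translate([1500, 2600, 0]) cube([100, 1050, 2900]);


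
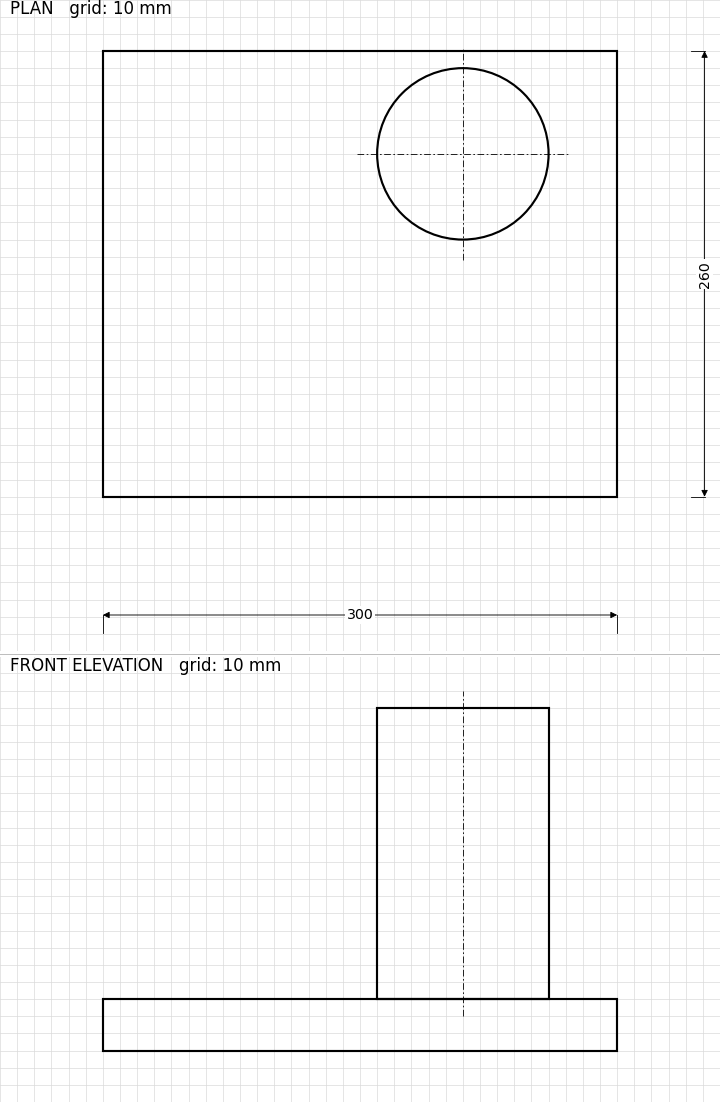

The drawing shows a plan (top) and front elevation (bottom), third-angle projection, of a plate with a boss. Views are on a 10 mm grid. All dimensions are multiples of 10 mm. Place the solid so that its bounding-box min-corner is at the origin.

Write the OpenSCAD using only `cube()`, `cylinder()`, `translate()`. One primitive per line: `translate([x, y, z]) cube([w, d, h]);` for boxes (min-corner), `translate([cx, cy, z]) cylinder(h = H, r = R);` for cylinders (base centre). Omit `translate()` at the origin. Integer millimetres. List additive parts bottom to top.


cube([300, 260, 30]);
translate([210, 200, 30]) cylinder(h = 170, r = 50);
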